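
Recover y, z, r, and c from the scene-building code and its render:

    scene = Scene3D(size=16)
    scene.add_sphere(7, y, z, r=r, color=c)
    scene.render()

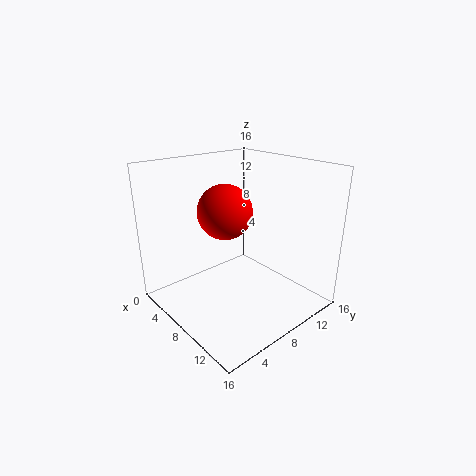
y = 7
z = 11
r = 3
c = 'red'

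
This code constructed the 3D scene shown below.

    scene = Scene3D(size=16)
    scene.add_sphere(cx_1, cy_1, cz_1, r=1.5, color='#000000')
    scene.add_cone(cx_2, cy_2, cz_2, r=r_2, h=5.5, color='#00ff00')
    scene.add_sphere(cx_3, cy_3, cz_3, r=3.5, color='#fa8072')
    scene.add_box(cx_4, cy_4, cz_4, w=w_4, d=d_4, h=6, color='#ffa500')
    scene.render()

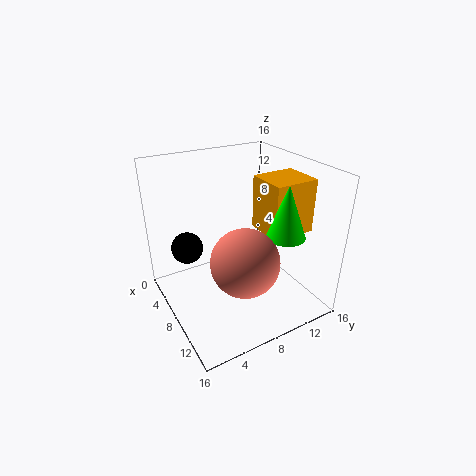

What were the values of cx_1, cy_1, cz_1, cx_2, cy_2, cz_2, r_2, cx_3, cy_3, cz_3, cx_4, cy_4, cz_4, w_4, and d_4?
cx_1 = 9.5
cy_1 = 1.5
cz_1 = 9.5
cx_2 = 12.5
cy_2 = 11
cz_2 = 9.5
r_2 = 2
cx_3 = 12
cy_3 = 6.5
cz_3 = 7.5
cx_4 = 7
cy_4 = 10.5
cz_4 = 8.5
w_4 = 4.5
d_4 = 5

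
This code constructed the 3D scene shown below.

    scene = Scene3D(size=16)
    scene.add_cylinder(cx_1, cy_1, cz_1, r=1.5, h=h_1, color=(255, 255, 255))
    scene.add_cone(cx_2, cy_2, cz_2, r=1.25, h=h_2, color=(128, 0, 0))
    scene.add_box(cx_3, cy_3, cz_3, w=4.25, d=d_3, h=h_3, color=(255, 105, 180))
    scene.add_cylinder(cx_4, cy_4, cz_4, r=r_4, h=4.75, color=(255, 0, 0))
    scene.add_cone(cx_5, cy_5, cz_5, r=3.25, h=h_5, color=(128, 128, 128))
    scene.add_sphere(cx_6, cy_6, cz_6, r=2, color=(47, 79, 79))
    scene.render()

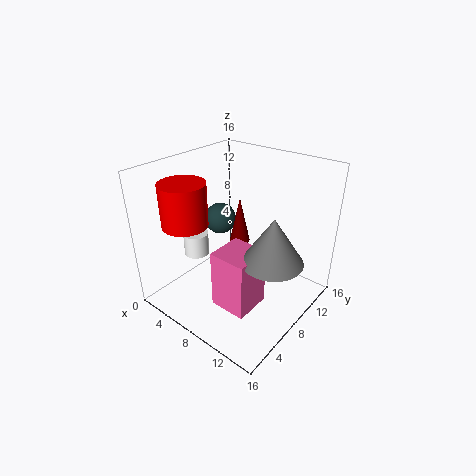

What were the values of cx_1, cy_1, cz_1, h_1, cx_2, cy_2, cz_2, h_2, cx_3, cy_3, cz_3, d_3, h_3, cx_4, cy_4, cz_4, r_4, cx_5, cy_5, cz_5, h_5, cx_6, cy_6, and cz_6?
cx_1 = 2.25, cy_1 = 7, cz_1 = 4.25, h_1 = 2.75, cx_2 = 5.25, cy_2 = 11.75, cz_2 = 5, h_2 = 5.75, cx_3 = 7.25, cy_3 = 4.25, cz_3 = 0.75, d_3 = 4.25, h_3 = 6.75, cx_4 = 3.75, cy_4 = 4.25, cz_4 = 9.75, r_4 = 2.5, cx_5 = 12.75, cy_5 = 7.75, cz_5 = 7, h_5 = 5, cx_6 = 2, cy_6 = 11.75, cz_6 = 7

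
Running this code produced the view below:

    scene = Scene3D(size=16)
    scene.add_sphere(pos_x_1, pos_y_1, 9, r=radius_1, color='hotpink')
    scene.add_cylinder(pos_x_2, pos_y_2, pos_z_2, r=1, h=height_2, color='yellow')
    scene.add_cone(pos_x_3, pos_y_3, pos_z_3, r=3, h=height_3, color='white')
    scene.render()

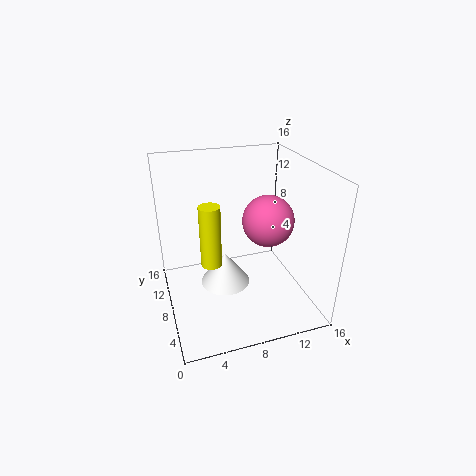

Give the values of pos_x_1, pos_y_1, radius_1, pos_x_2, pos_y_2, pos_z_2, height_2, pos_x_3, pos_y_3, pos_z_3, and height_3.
pos_x_1 = 12; pos_y_1 = 9; radius_1 = 3; pos_x_2 = 4; pos_y_2 = 4; pos_z_2 = 8; height_2 = 6; pos_x_3 = 7; pos_y_3 = 10; pos_z_3 = 1; height_3 = 4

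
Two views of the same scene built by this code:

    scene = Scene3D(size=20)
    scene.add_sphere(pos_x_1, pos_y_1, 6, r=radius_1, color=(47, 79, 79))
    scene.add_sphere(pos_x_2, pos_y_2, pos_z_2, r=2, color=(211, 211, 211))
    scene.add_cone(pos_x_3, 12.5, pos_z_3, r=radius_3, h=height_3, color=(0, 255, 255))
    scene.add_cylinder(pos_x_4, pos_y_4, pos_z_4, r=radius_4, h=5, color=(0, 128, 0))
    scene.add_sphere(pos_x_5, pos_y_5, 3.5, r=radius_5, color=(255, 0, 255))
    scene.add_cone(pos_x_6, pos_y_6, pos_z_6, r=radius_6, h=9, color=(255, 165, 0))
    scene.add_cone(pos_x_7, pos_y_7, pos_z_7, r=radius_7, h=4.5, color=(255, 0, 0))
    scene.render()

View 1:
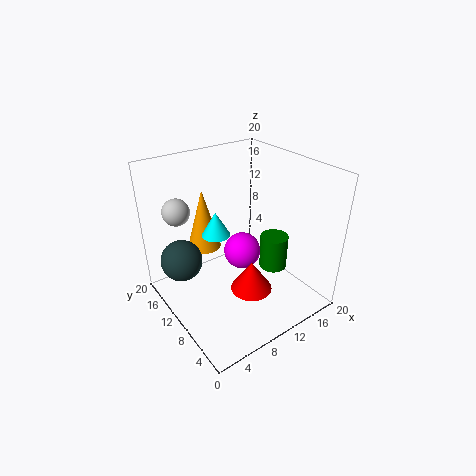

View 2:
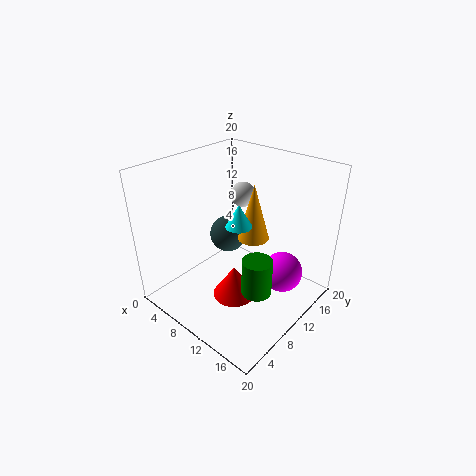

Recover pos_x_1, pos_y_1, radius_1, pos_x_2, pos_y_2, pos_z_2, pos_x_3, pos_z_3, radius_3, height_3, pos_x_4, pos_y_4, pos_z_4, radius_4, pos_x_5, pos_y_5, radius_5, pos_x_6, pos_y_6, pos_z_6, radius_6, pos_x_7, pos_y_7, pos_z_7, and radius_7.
pos_x_1 = 3.5; pos_y_1 = 15; radius_1 = 3; pos_x_2 = 4.5; pos_y_2 = 17.5; pos_z_2 = 12.5; pos_x_3 = 8; pos_z_3 = 10; radius_3 = 2; height_3 = 3.5; pos_x_4 = 15; pos_y_4 = 8; pos_z_4 = 4.5; radius_4 = 2; pos_x_5 = 14.5; pos_y_5 = 15; radius_5 = 3; pos_x_6 = 8; pos_y_6 = 16; pos_z_6 = 6.5; radius_6 = 2.5; pos_x_7 = 11; pos_y_7 = 8; pos_z_7 = 2; radius_7 = 3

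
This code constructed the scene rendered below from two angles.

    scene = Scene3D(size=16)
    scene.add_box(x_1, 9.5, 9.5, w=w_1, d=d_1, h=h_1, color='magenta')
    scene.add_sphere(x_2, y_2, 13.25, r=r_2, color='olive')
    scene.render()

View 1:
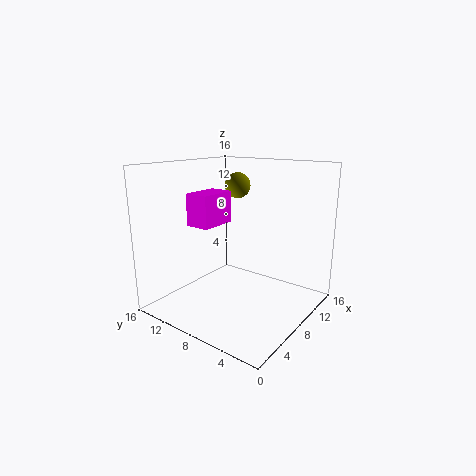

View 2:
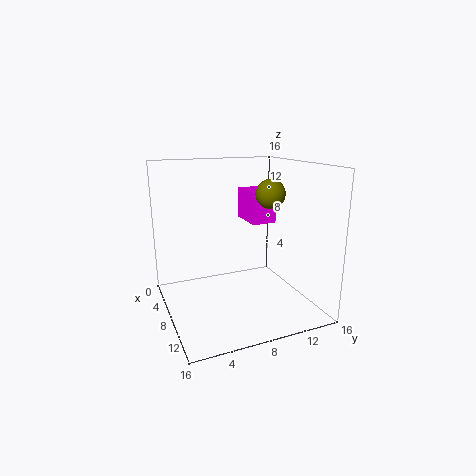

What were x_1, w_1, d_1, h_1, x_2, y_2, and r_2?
x_1 = 4.5, w_1 = 4.25, d_1 = 2.75, h_1 = 3.5, x_2 = 11, y_2 = 10.25, r_2 = 1.5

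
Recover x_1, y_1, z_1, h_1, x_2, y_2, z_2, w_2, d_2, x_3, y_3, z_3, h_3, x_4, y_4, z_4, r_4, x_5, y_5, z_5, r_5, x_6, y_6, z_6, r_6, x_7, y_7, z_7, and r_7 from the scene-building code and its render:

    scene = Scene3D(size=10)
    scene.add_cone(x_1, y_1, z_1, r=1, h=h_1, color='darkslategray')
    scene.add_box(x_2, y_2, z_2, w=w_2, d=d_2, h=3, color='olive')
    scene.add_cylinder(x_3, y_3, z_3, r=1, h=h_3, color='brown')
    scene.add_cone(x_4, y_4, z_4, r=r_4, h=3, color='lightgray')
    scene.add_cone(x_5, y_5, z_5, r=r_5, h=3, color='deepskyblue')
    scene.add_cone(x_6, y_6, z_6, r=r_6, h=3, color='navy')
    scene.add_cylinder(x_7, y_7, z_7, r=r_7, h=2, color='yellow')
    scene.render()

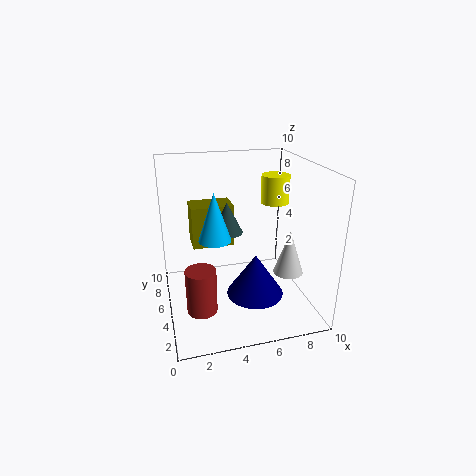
x_1 = 4
y_1 = 4
z_1 = 6
h_1 = 2
x_2 = 2
y_2 = 6
z_2 = 4
w_2 = 3
d_2 = 2
x_3 = 2
y_3 = 3
z_3 = 1
h_3 = 3
x_4 = 8
y_4 = 3
z_4 = 3
r_4 = 1
x_5 = 3
y_5 = 3
z_5 = 6
r_5 = 1
x_6 = 6
y_6 = 4
z_6 = 1
r_6 = 2
x_7 = 8
y_7 = 6
z_7 = 7
r_7 = 1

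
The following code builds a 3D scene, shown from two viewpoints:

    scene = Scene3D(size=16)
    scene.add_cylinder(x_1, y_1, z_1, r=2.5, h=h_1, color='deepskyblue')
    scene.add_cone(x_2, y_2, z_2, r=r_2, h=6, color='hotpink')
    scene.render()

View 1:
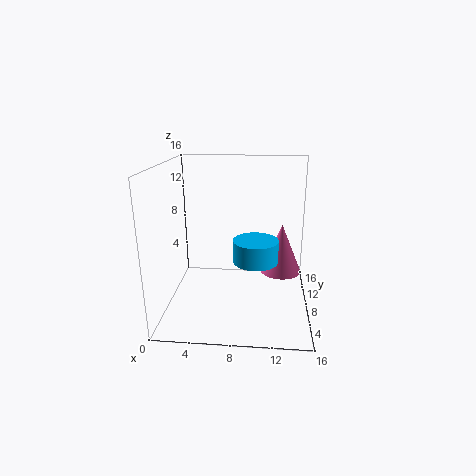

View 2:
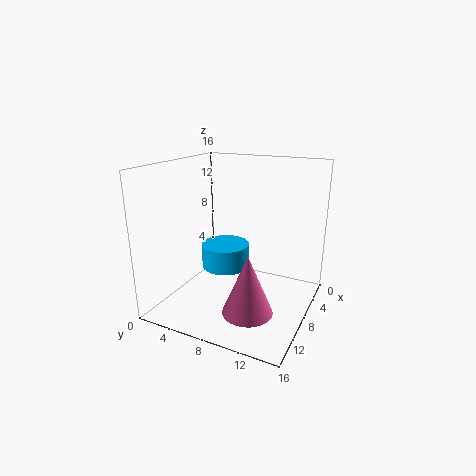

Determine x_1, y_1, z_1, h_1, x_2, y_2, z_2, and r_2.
x_1 = 10
y_1 = 7.5
z_1 = 5.5
h_1 = 2.5
x_2 = 13
y_2 = 11.5
z_2 = 2.5
r_2 = 2.5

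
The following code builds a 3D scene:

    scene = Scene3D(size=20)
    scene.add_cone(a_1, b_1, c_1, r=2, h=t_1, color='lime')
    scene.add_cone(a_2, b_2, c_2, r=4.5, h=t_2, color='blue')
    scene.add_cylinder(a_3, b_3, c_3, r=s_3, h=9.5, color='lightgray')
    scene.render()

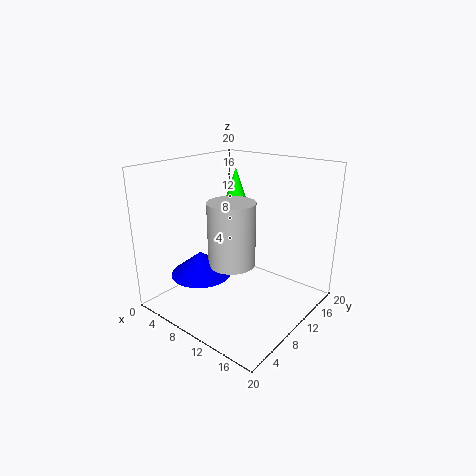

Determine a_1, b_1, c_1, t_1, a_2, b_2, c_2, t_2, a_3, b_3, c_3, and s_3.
a_1 = 3.5; b_1 = 17.5; c_1 = 12; t_1 = 6; a_2 = 4.5; b_2 = 8; c_2 = 3.5; t_2 = 3.5; a_3 = 8; b_3 = 11; c_3 = 5; s_3 = 3.5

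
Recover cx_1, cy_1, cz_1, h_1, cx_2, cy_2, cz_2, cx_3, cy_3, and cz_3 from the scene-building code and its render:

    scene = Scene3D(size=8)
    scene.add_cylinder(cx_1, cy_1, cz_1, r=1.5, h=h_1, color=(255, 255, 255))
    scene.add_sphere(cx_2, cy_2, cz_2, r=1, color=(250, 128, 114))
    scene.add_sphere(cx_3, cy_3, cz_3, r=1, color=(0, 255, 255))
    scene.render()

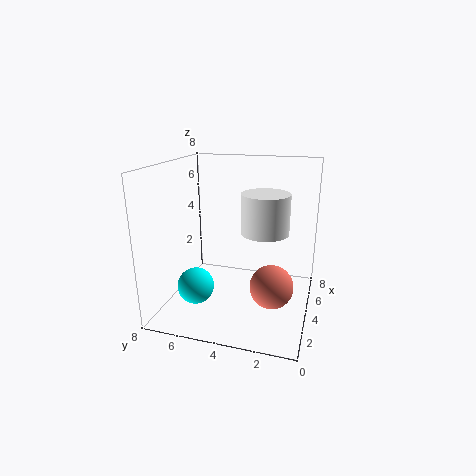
cx_1 = 6.5
cy_1 = 3
cz_1 = 3.5
h_1 = 2.5
cx_2 = 1
cy_2 = 1.5
cz_2 = 3
cx_3 = 2.5
cy_3 = 6
cz_3 = 1.5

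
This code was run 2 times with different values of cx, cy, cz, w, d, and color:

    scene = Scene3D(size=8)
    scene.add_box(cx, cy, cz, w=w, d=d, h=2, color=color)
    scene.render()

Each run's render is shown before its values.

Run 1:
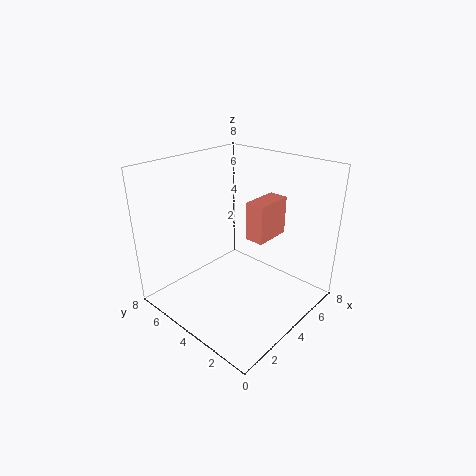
cx = 3.5
cy = 2
cz = 4.5
w = 2
d = 1
color = 'salmon'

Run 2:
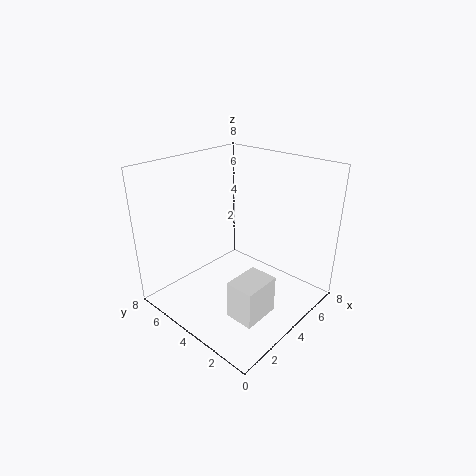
cx = 1.5
cy = 1
cz = 1
w = 2
d = 1.5
color = 'white'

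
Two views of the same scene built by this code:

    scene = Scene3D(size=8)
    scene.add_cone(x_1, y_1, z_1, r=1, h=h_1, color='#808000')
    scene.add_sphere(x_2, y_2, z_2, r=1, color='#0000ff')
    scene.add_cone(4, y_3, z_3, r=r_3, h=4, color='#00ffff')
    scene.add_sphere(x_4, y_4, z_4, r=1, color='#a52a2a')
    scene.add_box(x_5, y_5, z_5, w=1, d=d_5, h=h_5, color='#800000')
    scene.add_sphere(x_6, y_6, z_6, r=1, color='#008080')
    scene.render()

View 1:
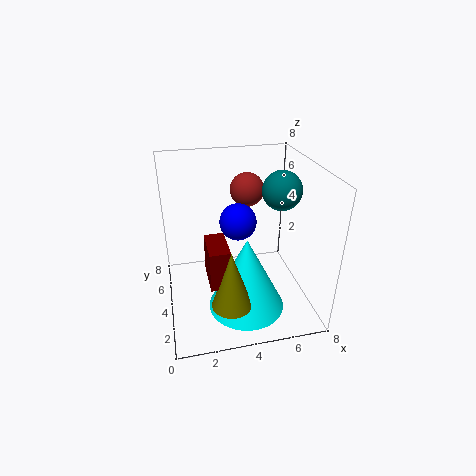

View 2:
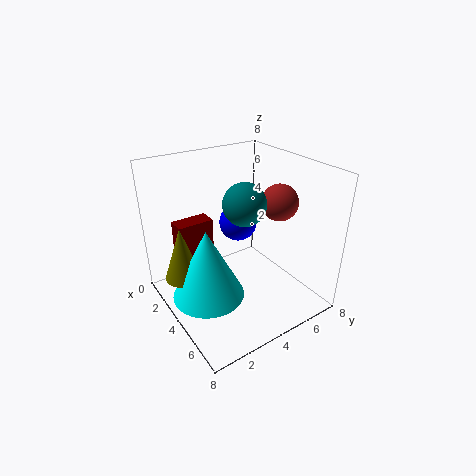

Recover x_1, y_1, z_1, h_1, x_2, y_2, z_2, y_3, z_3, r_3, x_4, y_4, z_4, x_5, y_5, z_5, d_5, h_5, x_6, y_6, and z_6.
x_1 = 3; y_1 = 1; z_1 = 2; h_1 = 3; x_2 = 4; y_2 = 4; z_2 = 5; y_3 = 2; z_3 = 1; r_3 = 2; x_4 = 5; y_4 = 6; z_4 = 6; x_5 = 2; y_5 = 1; z_5 = 3; d_5 = 2; h_5 = 2; x_6 = 6; y_6 = 3; z_6 = 7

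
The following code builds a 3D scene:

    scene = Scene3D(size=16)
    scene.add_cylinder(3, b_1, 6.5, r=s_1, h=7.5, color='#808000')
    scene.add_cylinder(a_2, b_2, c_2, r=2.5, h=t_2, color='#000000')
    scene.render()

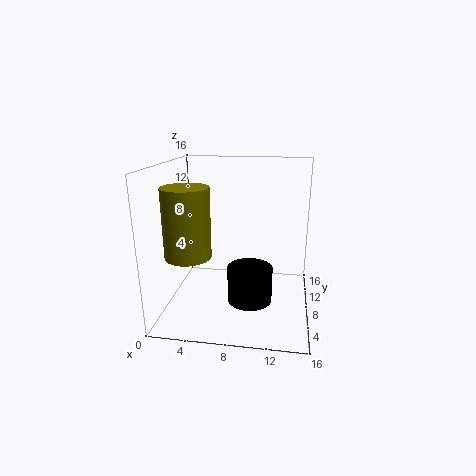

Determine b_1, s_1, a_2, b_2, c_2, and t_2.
b_1 = 5.5, s_1 = 2.5, a_2 = 9.5, b_2 = 7, c_2 = 1, t_2 = 4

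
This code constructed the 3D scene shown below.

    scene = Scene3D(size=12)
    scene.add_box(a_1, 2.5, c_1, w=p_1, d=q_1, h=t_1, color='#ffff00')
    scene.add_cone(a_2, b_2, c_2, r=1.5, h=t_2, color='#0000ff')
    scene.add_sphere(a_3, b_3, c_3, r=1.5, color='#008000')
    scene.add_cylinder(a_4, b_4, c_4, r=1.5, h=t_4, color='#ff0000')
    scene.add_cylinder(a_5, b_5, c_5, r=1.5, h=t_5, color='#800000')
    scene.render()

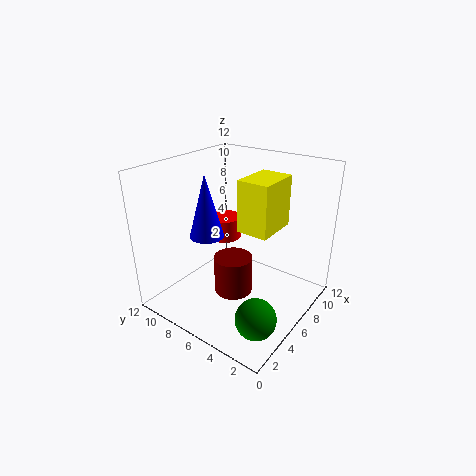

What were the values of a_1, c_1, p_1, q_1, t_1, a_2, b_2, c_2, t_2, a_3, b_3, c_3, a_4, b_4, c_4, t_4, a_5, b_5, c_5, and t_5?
a_1 = 4.5, c_1 = 7.5, p_1 = 3.5, q_1 = 2.5, t_1 = 4, a_2 = 5.5, b_2 = 9, c_2 = 5.5, t_2 = 5.5, a_3 = 2, b_3 = 1.5, c_3 = 2.5, a_4 = 8, b_4 = 9, c_4 = 4.5, t_4 = 2, a_5 = 4, b_5 = 5, c_5 = 2.5, t_5 = 3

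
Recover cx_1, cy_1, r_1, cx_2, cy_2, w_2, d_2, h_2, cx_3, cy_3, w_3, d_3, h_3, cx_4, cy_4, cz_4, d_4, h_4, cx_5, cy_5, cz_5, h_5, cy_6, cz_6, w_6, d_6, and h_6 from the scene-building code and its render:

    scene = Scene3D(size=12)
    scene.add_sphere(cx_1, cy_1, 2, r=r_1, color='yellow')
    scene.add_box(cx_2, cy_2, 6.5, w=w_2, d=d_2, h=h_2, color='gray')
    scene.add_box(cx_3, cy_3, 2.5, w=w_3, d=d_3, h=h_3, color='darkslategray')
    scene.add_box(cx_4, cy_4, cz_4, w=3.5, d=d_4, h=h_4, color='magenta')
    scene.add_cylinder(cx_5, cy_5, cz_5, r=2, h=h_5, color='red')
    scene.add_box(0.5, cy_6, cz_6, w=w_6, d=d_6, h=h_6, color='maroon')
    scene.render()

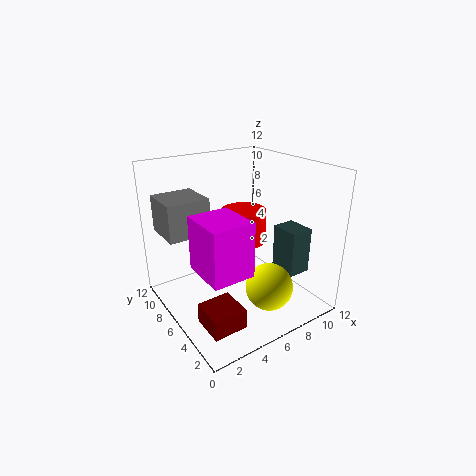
cx_1 = 7.5; cy_1 = 3.5; r_1 = 2; cx_2 = 0.5; cy_2 = 7; w_2 = 3.5; d_2 = 3.5; h_2 = 3; cx_3 = 9.5; cy_3 = 3; w_3 = 2; d_3 = 2.5; h_3 = 4; cx_4 = 2; cy_4 = 3; cz_4 = 4; d_4 = 4; h_4 = 4.5; cx_5 = 8; cy_5 = 8; cz_5 = 4.5; h_5 = 3; cy_6 = 0.5; cz_6 = 2; w_6 = 2.5; d_6 = 2.5; h_6 = 1.5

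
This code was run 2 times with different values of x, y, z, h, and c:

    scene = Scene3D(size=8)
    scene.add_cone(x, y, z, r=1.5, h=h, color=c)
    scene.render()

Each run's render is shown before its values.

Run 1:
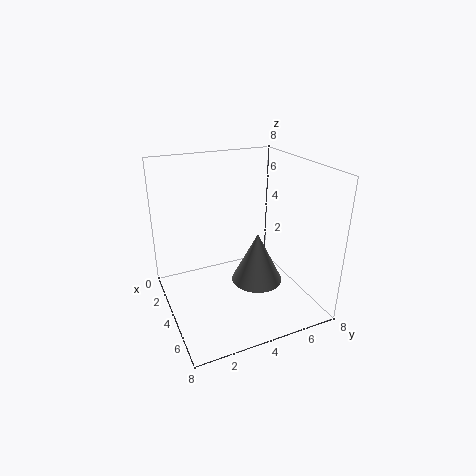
x = 4, y = 5.25, z = 1, h = 3, c = 'gray'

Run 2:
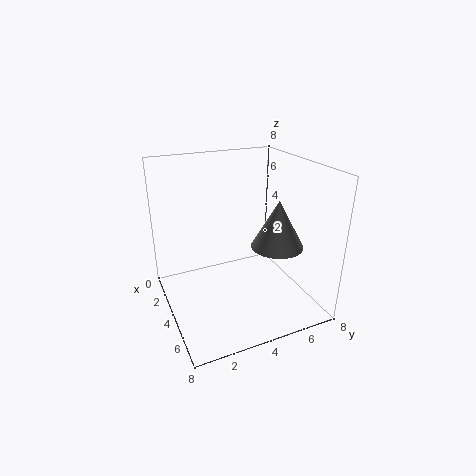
x = 4.5, y = 6.25, z = 3.25, h = 2.75, c = 'gray'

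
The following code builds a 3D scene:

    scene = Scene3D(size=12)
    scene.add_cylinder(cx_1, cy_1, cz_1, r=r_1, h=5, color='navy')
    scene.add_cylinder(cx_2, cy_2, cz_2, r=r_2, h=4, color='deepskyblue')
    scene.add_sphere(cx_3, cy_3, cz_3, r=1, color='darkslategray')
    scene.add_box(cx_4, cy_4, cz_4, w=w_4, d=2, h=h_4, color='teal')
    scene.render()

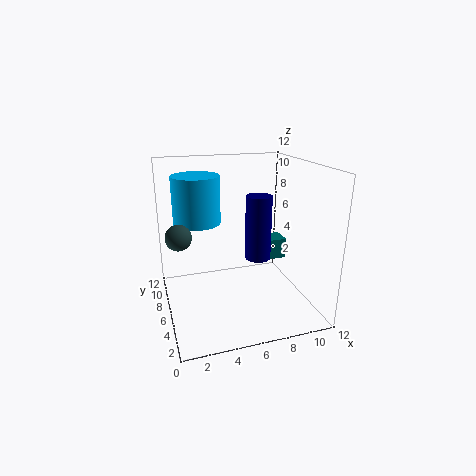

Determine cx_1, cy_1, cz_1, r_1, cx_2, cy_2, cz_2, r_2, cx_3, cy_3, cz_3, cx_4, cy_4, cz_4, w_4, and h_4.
cx_1 = 7; cy_1 = 4; cz_1 = 5; r_1 = 1; cx_2 = 3; cy_2 = 8; cz_2 = 7; r_2 = 2; cx_3 = 1; cy_3 = 5; cz_3 = 7; cx_4 = 10; cy_4 = 9; cz_4 = 2; w_4 = 2; h_4 = 2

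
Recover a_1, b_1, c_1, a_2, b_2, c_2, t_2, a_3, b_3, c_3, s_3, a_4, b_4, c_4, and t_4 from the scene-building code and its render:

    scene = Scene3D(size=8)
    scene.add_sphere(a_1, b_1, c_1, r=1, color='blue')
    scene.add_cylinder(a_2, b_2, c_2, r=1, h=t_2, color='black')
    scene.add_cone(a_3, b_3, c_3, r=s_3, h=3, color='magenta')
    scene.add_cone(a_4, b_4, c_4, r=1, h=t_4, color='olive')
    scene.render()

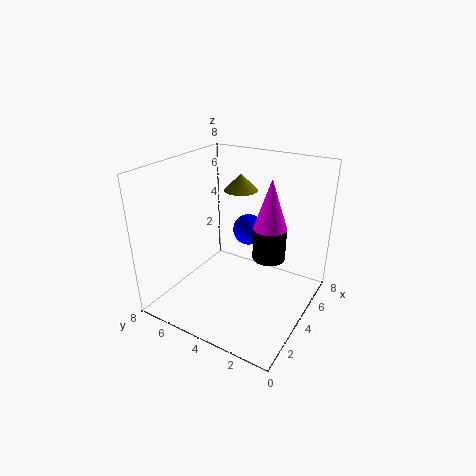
a_1 = 7, b_1 = 5, c_1 = 3, a_2 = 6, b_2 = 3, c_2 = 2, t_2 = 2, a_3 = 6, b_3 = 3, c_3 = 4, s_3 = 1, a_4 = 6, b_4 = 5, c_4 = 6, t_4 = 1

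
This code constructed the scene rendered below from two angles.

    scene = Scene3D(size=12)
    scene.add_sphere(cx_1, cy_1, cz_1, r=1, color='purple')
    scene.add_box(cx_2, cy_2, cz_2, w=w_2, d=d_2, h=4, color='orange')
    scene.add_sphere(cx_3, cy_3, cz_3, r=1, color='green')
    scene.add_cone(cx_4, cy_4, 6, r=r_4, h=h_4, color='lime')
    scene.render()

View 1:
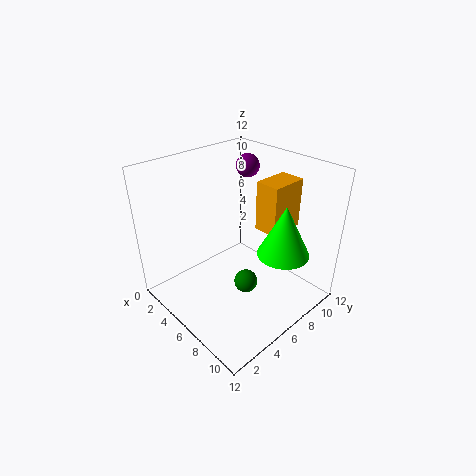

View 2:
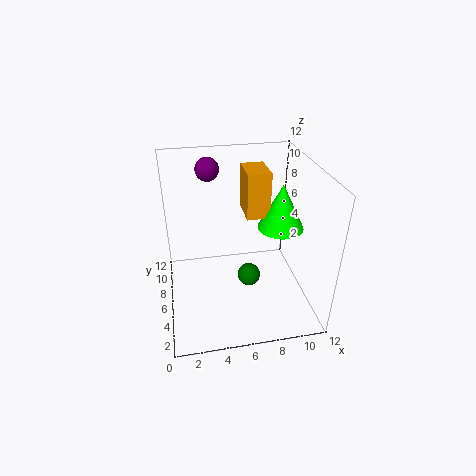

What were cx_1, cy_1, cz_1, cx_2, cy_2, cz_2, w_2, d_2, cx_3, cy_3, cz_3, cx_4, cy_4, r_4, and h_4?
cx_1 = 4, cy_1 = 9, cz_1 = 11, cx_2 = 7, cy_2 = 7, cz_2 = 7, w_2 = 2, d_2 = 3, cx_3 = 7, cy_3 = 6, cz_3 = 2, cx_4 = 10, cy_4 = 7, r_4 = 2, h_4 = 4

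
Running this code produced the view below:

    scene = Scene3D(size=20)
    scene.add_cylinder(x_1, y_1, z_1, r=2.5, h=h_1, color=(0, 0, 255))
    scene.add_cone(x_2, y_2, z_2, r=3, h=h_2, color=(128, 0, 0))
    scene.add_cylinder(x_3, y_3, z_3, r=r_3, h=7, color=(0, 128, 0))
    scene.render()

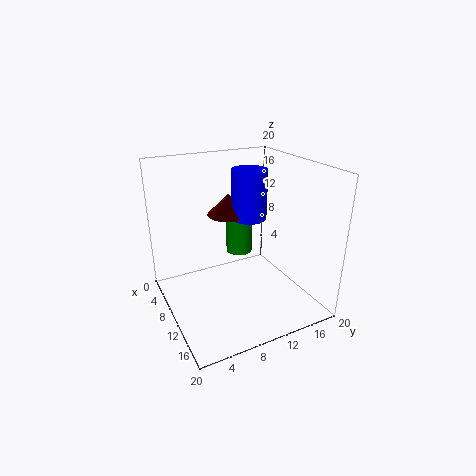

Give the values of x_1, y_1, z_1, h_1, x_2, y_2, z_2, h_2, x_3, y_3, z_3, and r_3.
x_1 = 8.5; y_1 = 12.5; z_1 = 12; h_1 = 7; x_2 = 7; y_2 = 10; z_2 = 12.5; h_2 = 3; x_3 = 5.5; y_3 = 12.5; z_3 = 5.5; r_3 = 2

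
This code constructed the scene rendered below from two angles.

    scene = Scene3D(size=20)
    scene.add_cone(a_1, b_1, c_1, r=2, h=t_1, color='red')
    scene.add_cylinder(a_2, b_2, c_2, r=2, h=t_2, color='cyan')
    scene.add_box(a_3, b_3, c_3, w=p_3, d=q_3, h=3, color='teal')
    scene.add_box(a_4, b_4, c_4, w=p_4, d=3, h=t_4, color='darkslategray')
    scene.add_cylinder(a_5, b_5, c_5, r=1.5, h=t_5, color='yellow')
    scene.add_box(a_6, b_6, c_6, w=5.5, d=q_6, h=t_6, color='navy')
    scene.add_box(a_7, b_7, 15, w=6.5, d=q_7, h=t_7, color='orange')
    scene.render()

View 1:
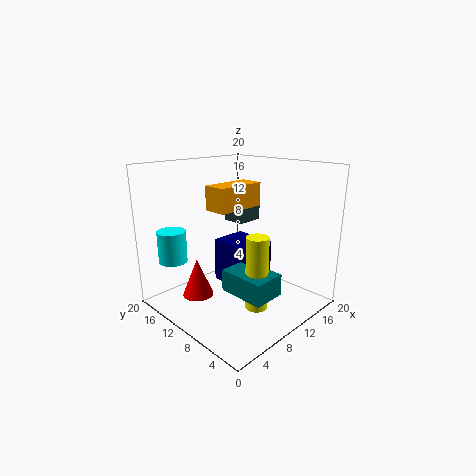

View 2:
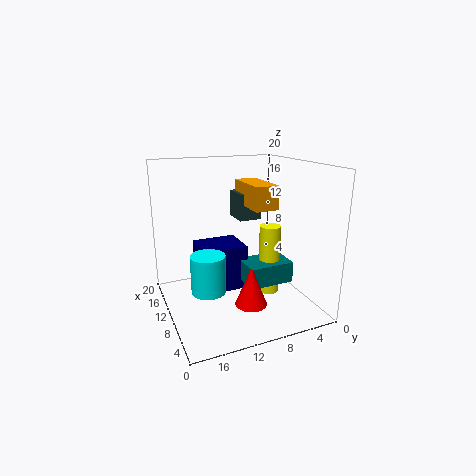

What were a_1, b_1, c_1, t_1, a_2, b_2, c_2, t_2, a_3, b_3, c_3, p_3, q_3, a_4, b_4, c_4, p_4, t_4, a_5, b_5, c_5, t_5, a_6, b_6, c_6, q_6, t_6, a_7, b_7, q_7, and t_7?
a_1 = 3.5
b_1 = 11
c_1 = 3.5
t_1 = 5
a_2 = 3.5
b_2 = 16.5
c_2 = 6.5
t_2 = 4.5
a_3 = 6.5
b_3 = 3
c_3 = 3.5
p_3 = 4.5
q_3 = 6.5
a_4 = 8
b_4 = 7.5
c_4 = 13
p_4 = 3.5
t_4 = 3.5
a_5 = 9
b_5 = 5.5
c_5 = 1.5
t_5 = 10
a_6 = 10
b_6 = 8.5
c_6 = 2
q_6 = 6.5
t_6 = 6.5
a_7 = 4.5
b_7 = 7
q_7 = 3
t_7 = 3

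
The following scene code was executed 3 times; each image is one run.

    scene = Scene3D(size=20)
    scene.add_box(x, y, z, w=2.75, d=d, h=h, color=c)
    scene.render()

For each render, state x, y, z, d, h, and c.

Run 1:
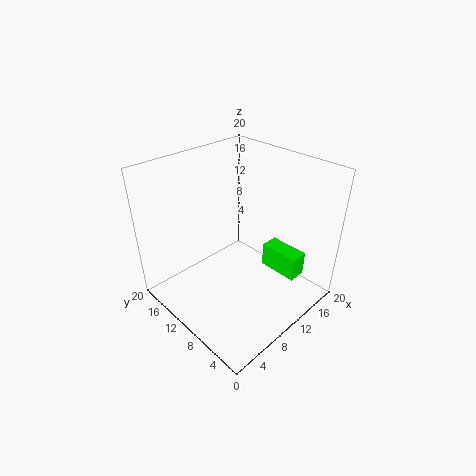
x = 15.75
y = 4.25
z = 2.25
d = 6
h = 3.75
c = 'lime'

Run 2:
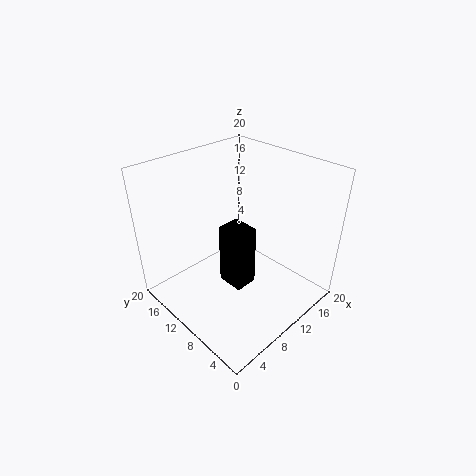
x = 4.25
y = 4
z = 8
d = 3.25
h = 7.5
c = 'black'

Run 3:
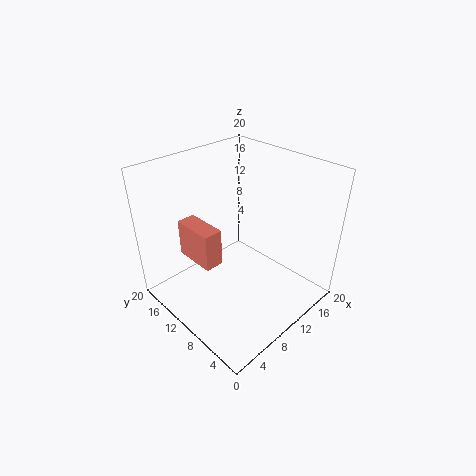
x = 5.5
y = 11.5
z = 5.75
d = 6.25
h = 5.5
c = 'salmon'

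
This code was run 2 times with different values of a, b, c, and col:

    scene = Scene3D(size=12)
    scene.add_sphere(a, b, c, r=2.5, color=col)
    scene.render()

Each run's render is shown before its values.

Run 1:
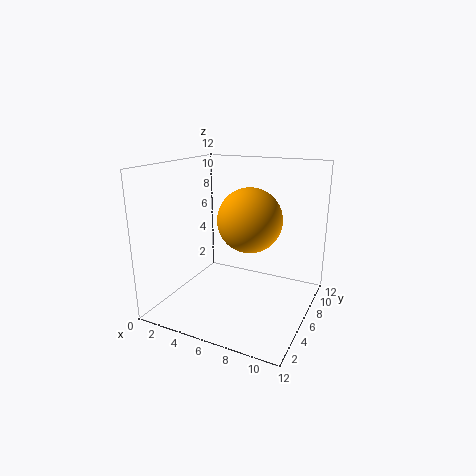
a = 7.5; b = 5; c = 8; col = 'orange'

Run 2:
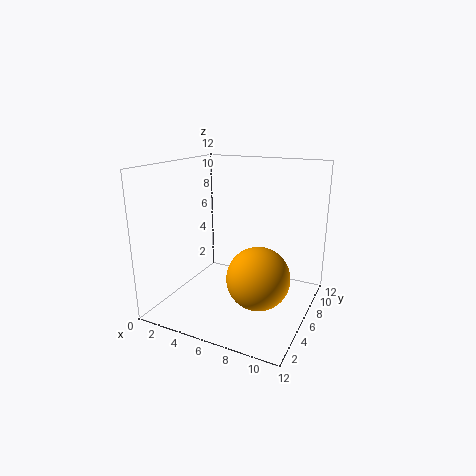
a = 8.5; b = 4.5; c = 3.5; col = 'orange'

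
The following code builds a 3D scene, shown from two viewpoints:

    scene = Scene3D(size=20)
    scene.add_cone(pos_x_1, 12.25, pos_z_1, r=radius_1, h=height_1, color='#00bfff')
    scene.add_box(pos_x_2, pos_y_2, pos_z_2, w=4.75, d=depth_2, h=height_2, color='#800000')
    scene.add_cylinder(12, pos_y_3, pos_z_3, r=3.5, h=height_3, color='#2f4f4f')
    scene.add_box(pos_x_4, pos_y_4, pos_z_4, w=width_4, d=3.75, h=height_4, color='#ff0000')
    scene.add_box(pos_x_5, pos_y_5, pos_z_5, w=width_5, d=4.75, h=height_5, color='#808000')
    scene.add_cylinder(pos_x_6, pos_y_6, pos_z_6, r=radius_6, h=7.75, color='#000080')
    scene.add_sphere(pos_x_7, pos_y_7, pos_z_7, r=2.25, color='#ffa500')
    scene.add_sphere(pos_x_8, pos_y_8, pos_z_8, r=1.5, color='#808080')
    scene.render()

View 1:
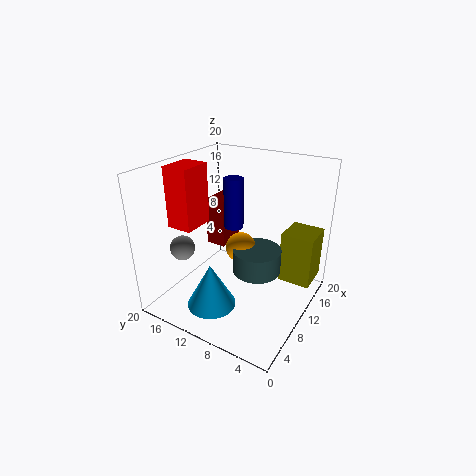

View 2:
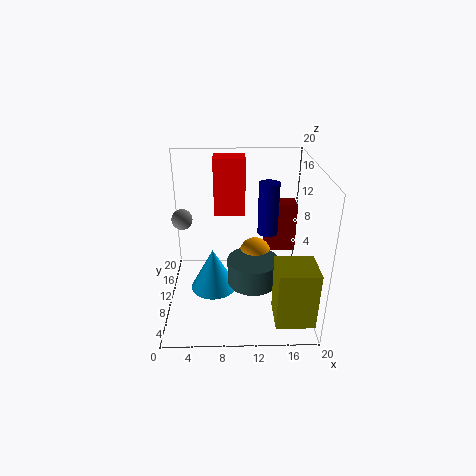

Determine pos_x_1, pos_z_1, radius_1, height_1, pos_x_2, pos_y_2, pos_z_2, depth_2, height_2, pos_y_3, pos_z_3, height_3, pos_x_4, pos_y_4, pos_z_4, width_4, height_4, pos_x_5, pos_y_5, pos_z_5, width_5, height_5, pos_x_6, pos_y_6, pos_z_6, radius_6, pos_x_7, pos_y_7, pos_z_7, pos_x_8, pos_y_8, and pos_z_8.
pos_x_1 = 6.25
pos_z_1 = 0.25
radius_1 = 3.5
height_1 = 6.5
pos_x_2 = 14.5
pos_y_2 = 15.5
pos_z_2 = 4.75
depth_2 = 3.25
height_2 = 7.75
pos_y_3 = 8
pos_z_3 = 4.25
height_3 = 3.5
pos_x_4 = 6.5
pos_y_4 = 15.75
pos_z_4 = 10.75
width_4 = 4.75
height_4 = 8.75
pos_x_5 = 14.5
pos_y_5 = 0.75
pos_z_5 = 2
width_5 = 5
height_5 = 7.75
pos_x_6 = 14.5
pos_y_6 = 13.5
pos_z_6 = 9
radius_6 = 1.5
pos_x_7 = 12.5
pos_y_7 = 11
pos_z_7 = 7
pos_x_8 = 2
pos_y_8 = 13
pos_z_8 = 11.5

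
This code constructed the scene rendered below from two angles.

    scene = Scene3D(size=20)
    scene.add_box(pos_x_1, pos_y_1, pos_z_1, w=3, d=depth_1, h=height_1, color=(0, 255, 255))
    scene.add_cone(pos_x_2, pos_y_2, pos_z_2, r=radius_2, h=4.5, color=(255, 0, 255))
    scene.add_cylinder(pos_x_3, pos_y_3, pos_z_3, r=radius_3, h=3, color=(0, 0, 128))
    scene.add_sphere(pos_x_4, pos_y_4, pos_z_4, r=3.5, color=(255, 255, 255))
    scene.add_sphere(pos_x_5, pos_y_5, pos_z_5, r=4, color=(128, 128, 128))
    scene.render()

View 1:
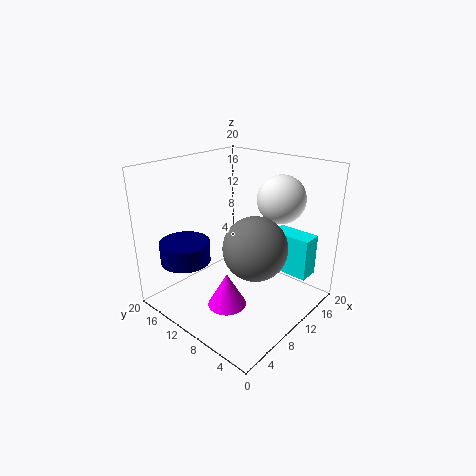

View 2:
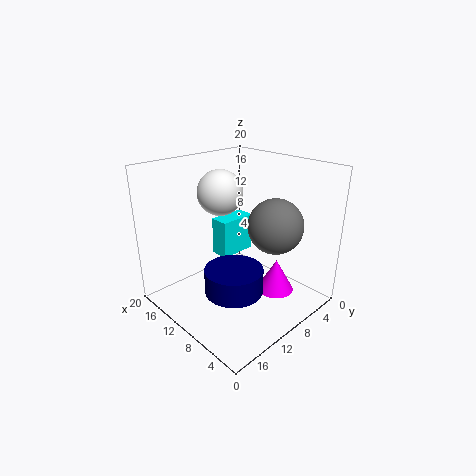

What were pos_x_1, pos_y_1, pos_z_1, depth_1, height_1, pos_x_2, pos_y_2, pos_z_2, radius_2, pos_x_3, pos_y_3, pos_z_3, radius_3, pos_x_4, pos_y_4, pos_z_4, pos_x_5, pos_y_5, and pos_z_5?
pos_x_1 = 15
pos_y_1 = 2
pos_z_1 = 4
depth_1 = 6
height_1 = 6
pos_x_2 = 5
pos_y_2 = 7.5
pos_z_2 = 3
radius_2 = 2.5
pos_x_3 = 5
pos_y_3 = 15.5
pos_z_3 = 6.5
radius_3 = 3.5
pos_x_4 = 16.5
pos_y_4 = 7.5
pos_z_4 = 14.5
pos_x_5 = 7.5
pos_y_5 = 5
pos_z_5 = 11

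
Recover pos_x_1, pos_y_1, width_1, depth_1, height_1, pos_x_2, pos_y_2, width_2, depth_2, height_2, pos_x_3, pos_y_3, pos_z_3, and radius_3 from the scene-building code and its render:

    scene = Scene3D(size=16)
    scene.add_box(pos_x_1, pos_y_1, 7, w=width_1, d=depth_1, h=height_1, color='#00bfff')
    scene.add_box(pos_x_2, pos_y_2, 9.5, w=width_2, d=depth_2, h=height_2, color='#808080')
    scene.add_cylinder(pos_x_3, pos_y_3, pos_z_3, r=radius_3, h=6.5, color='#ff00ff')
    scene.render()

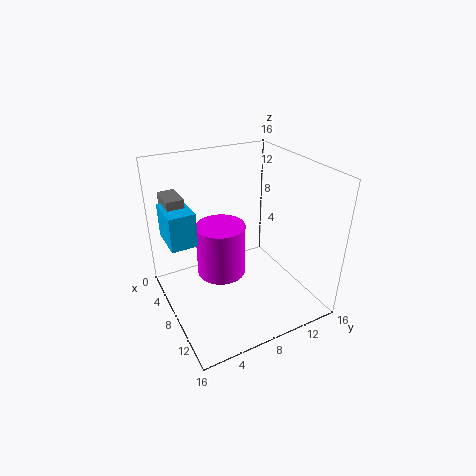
pos_x_1 = 1.5
pos_y_1 = 1
width_1 = 4.5
depth_1 = 3
height_1 = 4
pos_x_2 = 0.5
pos_y_2 = 1.5
width_2 = 3.5
depth_2 = 2
height_2 = 2.5
pos_x_3 = 4.5
pos_y_3 = 7.5
pos_z_3 = 1.5
radius_3 = 3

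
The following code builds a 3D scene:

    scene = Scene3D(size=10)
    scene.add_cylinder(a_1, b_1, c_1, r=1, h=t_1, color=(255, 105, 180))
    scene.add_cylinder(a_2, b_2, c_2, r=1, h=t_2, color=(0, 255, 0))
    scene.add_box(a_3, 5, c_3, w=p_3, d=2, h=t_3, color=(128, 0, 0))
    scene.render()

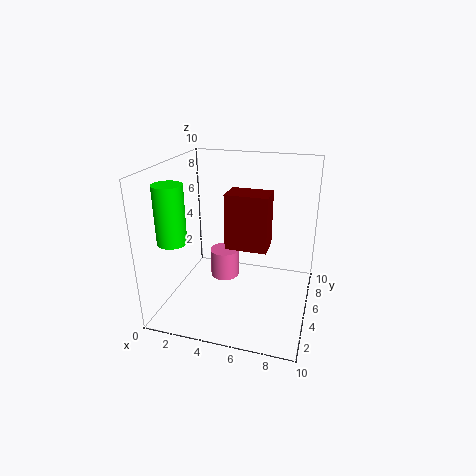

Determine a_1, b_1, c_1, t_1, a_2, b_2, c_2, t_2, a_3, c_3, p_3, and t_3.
a_1 = 4, b_1 = 5, c_1 = 2, t_1 = 2, a_2 = 1, b_2 = 3, c_2 = 5, t_2 = 4, a_3 = 4, c_3 = 4, p_3 = 3, t_3 = 4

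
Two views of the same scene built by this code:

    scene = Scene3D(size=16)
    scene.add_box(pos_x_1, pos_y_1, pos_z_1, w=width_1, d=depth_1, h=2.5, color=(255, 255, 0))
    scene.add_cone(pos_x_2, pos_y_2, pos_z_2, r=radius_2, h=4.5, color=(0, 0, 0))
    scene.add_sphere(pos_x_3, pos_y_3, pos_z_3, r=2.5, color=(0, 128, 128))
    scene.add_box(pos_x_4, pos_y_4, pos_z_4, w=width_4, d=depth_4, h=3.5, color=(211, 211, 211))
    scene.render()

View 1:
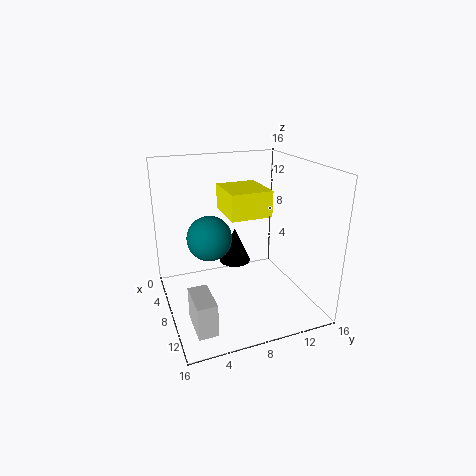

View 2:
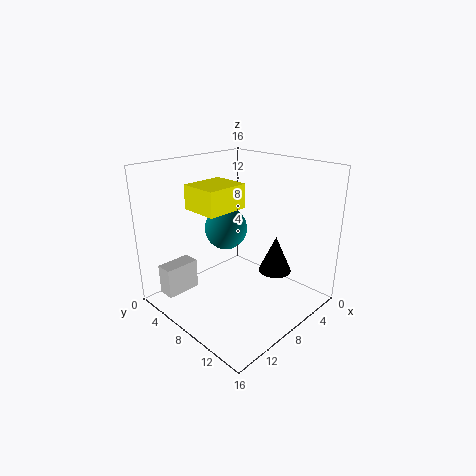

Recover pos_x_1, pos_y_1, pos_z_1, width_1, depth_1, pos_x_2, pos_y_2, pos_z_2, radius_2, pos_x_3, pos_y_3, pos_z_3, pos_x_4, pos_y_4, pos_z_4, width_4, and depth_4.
pos_x_1 = 8.5, pos_y_1 = 5.5, pos_z_1 = 12, width_1 = 4.5, depth_1 = 4, pos_x_2 = 3, pos_y_2 = 9.5, pos_z_2 = 2.5, radius_2 = 2, pos_x_3 = 7, pos_y_3 = 5, pos_z_3 = 8, pos_x_4 = 10.5, pos_y_4 = 1.5, pos_z_4 = 1, width_4 = 4, depth_4 = 2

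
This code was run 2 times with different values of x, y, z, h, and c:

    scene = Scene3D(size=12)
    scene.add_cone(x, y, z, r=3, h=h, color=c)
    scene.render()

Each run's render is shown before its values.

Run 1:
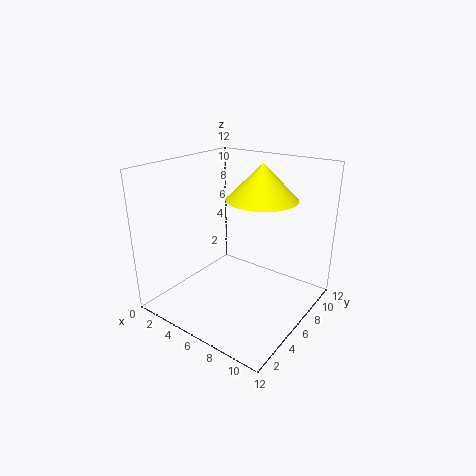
x = 7, y = 8, z = 9, h = 3, c = 'yellow'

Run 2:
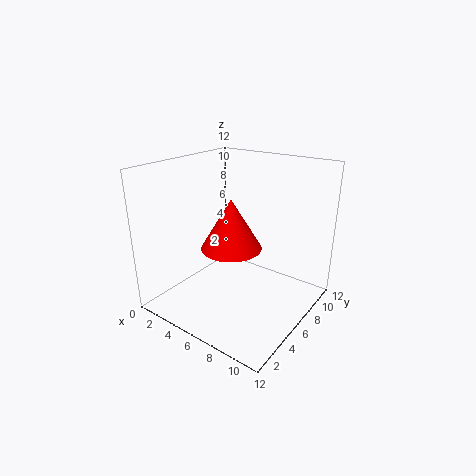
x = 3, y = 9, z = 3, h = 5, c = 'red'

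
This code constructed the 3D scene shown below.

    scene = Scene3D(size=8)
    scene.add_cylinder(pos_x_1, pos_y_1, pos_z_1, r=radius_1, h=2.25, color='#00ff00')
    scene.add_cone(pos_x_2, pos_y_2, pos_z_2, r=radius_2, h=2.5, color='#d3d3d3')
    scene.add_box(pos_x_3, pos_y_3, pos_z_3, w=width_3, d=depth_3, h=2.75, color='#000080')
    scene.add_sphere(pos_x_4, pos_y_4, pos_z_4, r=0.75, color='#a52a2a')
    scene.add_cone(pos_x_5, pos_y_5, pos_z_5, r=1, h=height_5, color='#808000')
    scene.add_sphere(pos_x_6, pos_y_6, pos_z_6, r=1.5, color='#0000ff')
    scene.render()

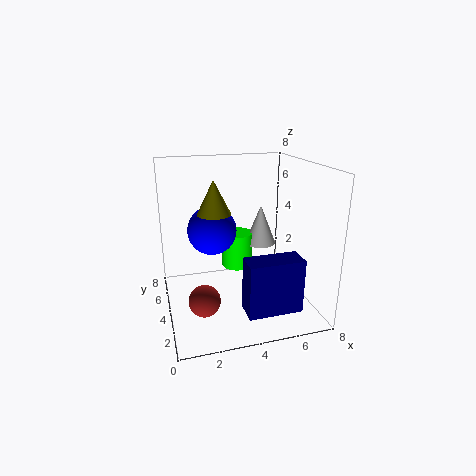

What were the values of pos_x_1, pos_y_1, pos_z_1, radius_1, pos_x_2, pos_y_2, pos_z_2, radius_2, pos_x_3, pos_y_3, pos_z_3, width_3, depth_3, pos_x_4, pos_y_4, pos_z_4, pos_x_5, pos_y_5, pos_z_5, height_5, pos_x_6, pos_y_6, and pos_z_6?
pos_x_1 = 4.75, pos_y_1 = 6.75, pos_z_1 = 1, radius_1 = 1, pos_x_2 = 6.25, pos_y_2 = 6.5, pos_z_2 = 2.5, radius_2 = 1, pos_x_3 = 3.5, pos_y_3 = 0.25, pos_z_3 = 1.25, width_3 = 2.75, depth_3 = 1.25, pos_x_4 = 1.5, pos_y_4 = 1, pos_z_4 = 2.25, pos_x_5 = 3, pos_y_5 = 5.5, pos_z_5 = 5, height_5 = 2, pos_x_6 = 3, pos_y_6 = 6.25, pos_z_6 = 3.75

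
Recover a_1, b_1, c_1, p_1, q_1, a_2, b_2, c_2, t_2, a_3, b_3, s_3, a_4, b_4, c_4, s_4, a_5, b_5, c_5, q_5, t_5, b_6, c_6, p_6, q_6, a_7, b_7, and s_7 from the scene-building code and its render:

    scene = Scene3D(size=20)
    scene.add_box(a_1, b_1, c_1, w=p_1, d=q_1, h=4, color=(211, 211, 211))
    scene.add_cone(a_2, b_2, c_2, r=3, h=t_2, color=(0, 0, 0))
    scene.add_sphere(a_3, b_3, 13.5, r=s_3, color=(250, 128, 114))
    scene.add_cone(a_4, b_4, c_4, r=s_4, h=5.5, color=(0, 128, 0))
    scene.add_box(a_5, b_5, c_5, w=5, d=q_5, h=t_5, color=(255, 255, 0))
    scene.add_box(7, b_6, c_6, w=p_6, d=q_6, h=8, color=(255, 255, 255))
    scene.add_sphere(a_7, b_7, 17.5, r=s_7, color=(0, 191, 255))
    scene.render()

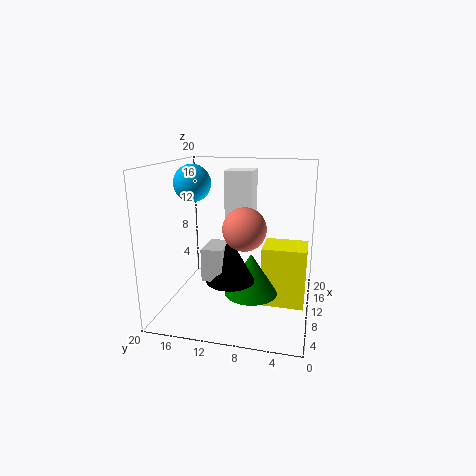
a_1 = 2, b_1 = 10, c_1 = 7, p_1 = 4, q_1 = 2.5, a_2 = 4, b_2 = 9.5, c_2 = 6.5, t_2 = 5.5, a_3 = 3, b_3 = 7.5, s_3 = 2.5, a_4 = 7, b_4 = 7.5, c_4 = 3.5, s_4 = 3.5, a_5 = 9, b_5 = 0.5, c_5 = 0.5, q_5 = 6, t_5 = 8.5, b_6 = 7.5, c_6 = 11.5, p_6 = 3.5, q_6 = 3.5, a_7 = 9, b_7 = 16, s_7 = 2.5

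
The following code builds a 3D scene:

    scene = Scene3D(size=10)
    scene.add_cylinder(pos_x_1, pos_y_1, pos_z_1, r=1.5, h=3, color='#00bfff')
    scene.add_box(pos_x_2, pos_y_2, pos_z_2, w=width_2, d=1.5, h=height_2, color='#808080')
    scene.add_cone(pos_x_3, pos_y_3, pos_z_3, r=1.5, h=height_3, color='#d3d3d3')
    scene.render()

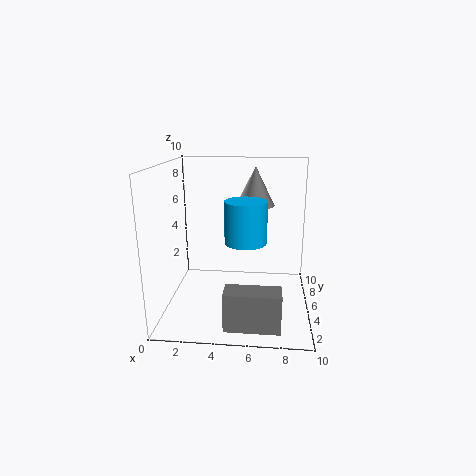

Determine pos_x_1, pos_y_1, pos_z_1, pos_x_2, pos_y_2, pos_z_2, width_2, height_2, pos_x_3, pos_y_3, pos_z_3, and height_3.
pos_x_1 = 5.5; pos_y_1 = 5.5; pos_z_1 = 4.5; pos_x_2 = 4.5; pos_y_2 = 0.5; pos_z_2 = 0.5; width_2 = 3.5; height_2 = 2.5; pos_x_3 = 6; pos_y_3 = 8.5; pos_z_3 = 6.5; height_3 = 3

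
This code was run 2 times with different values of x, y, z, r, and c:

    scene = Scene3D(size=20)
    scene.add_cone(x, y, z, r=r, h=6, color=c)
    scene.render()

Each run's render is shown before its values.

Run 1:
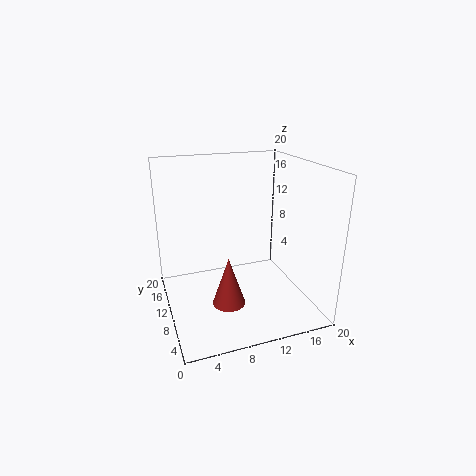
x = 6.5; y = 3.5; z = 4.5; r = 2; c = 'brown'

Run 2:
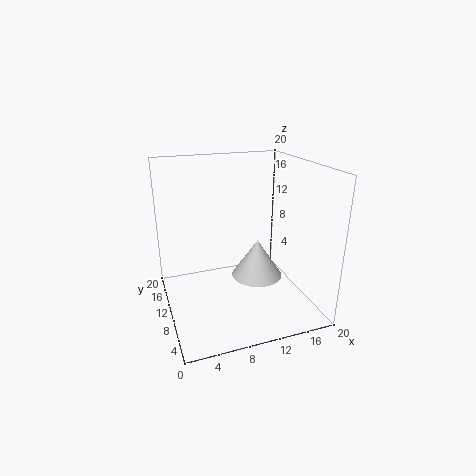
x = 14.5; y = 13.5; z = 1.5; r = 4; c = 'lightgray'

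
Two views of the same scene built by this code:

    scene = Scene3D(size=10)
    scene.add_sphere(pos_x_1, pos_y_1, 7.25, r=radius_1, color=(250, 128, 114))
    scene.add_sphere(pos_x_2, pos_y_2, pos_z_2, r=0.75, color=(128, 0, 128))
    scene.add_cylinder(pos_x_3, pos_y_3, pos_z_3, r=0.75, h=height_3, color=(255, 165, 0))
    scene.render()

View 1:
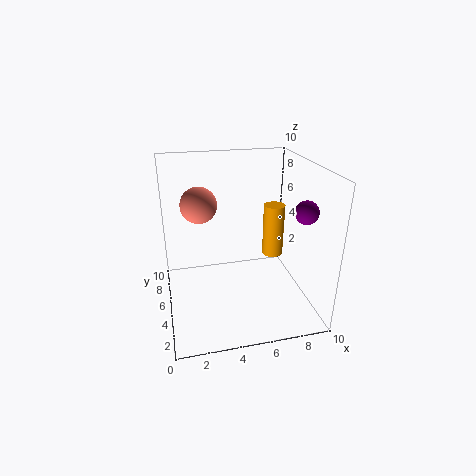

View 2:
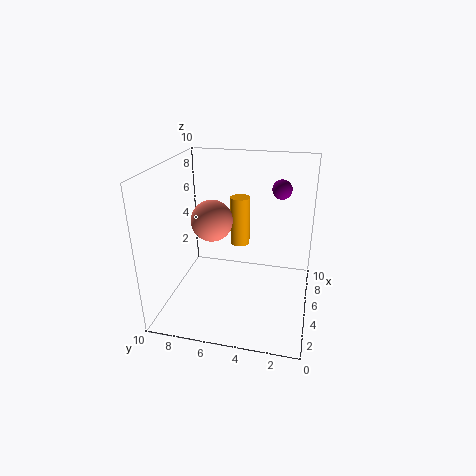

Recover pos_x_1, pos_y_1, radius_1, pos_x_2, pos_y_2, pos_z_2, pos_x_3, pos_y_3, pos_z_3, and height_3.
pos_x_1 = 2.5; pos_y_1 = 6; radius_1 = 1.25; pos_x_2 = 8.75; pos_y_2 = 2.5; pos_z_2 = 7.5; pos_x_3 = 7.75; pos_y_3 = 5.5; pos_z_3 = 3.25; height_3 = 3.75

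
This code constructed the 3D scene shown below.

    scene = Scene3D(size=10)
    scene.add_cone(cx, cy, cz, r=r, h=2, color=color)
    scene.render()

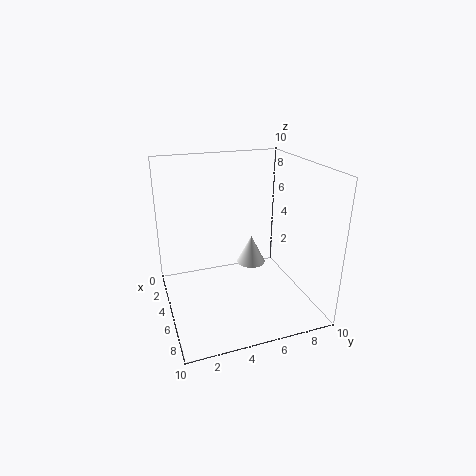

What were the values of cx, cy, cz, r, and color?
cx = 5, cy = 6, cz = 3, r = 1, color = 'white'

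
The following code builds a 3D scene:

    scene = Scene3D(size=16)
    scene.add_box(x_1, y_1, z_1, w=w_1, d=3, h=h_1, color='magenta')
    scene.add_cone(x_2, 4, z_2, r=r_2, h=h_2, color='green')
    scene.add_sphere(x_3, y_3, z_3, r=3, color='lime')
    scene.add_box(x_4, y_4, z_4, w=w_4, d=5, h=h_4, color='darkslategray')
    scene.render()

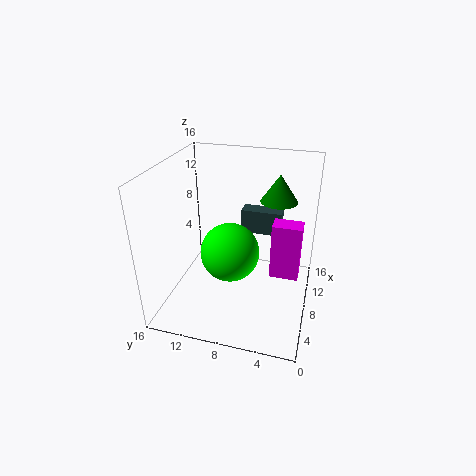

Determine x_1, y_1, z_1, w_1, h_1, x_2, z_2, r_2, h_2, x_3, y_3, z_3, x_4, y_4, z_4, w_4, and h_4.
x_1 = 6; y_1 = 1; z_1 = 5; w_1 = 2; h_1 = 6; x_2 = 10; z_2 = 12; r_2 = 2; h_2 = 3; x_3 = 5; y_3 = 8; z_3 = 8; x_4 = 13; y_4 = 4; z_4 = 6; w_4 = 2; h_4 = 3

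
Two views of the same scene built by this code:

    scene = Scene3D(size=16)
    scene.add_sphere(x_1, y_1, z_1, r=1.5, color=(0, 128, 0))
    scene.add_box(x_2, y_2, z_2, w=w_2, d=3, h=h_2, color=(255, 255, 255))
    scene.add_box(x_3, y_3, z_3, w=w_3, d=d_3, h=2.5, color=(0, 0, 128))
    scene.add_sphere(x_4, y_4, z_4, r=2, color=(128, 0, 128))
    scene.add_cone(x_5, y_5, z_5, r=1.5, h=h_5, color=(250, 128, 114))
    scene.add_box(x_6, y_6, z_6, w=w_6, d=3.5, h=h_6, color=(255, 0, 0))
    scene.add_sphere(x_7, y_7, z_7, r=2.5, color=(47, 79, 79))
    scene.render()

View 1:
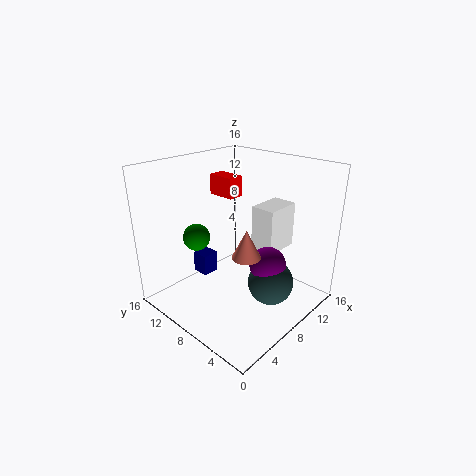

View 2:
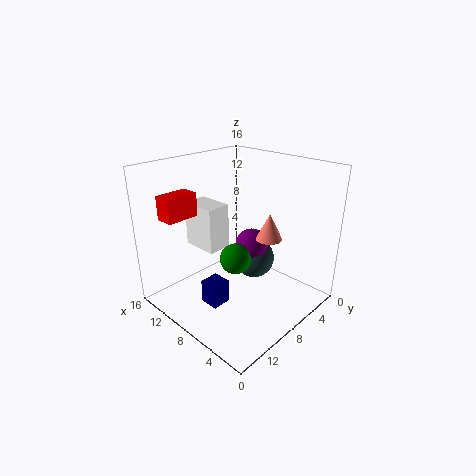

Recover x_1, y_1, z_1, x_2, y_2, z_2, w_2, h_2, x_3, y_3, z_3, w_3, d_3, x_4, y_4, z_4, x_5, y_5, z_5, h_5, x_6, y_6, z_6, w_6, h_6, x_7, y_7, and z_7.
x_1 = 5, y_1 = 11.5, z_1 = 8, x_2 = 11.5, y_2 = 6, z_2 = 5, w_2 = 4.5, h_2 = 5.5, x_3 = 6, y_3 = 11.5, z_3 = 2.5, w_3 = 2, d_3 = 2, x_4 = 9, y_4 = 4.5, z_4 = 5.5, x_5 = 6, y_5 = 5, z_5 = 7.5, h_5 = 3, x_6 = 10.5, y_6 = 11.5, z_6 = 11, w_6 = 2, h_6 = 2.5, x_7 = 9, y_7 = 4, z_7 = 3.5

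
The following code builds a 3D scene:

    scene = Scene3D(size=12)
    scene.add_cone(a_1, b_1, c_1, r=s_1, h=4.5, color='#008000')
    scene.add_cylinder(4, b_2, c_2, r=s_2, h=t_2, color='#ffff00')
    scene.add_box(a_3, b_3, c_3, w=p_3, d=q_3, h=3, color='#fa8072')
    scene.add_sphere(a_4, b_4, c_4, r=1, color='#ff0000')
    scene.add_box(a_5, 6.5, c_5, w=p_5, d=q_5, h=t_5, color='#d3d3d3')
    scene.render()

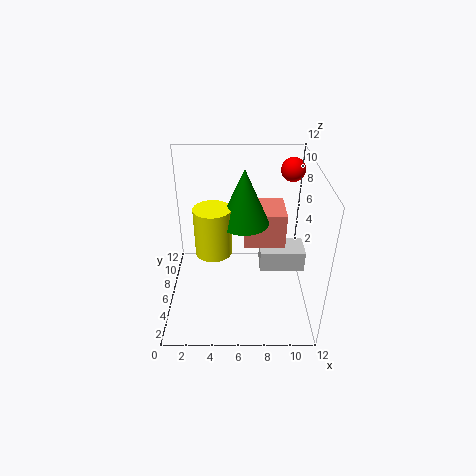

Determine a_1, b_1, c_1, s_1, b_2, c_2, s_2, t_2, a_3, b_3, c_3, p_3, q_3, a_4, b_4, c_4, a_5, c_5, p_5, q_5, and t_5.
a_1 = 6.5, b_1 = 6, c_1 = 7.5, s_1 = 2, b_2 = 5.5, c_2 = 5, s_2 = 1.5, t_2 = 4, a_3 = 6.5, b_3 = 6, c_3 = 5, p_3 = 3.5, q_3 = 3.5, a_4 = 10.5, b_4 = 8.5, c_4 = 11, a_5 = 8, c_5 = 2, p_5 = 4, q_5 = 2.5, t_5 = 2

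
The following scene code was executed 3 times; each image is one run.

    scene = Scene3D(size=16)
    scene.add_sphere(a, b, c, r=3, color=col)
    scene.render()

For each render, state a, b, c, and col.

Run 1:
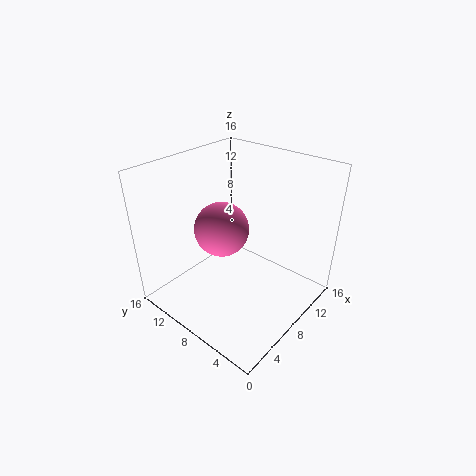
a = 7
b = 9.5
c = 9
col = 'hotpink'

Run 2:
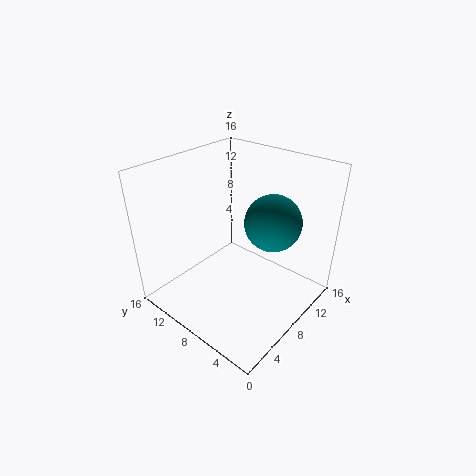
a = 9.5
b = 4.5
c = 10.5
col = 'teal'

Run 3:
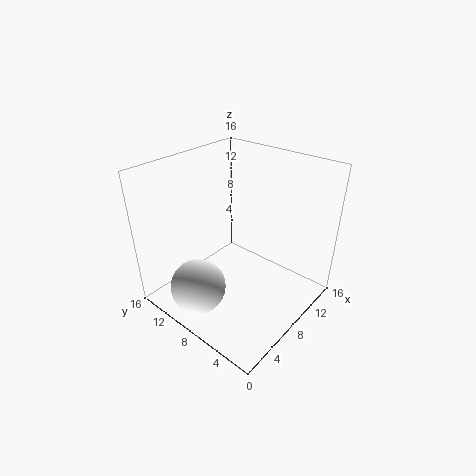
a = 3
b = 9.5
c = 3.5
col = 'white'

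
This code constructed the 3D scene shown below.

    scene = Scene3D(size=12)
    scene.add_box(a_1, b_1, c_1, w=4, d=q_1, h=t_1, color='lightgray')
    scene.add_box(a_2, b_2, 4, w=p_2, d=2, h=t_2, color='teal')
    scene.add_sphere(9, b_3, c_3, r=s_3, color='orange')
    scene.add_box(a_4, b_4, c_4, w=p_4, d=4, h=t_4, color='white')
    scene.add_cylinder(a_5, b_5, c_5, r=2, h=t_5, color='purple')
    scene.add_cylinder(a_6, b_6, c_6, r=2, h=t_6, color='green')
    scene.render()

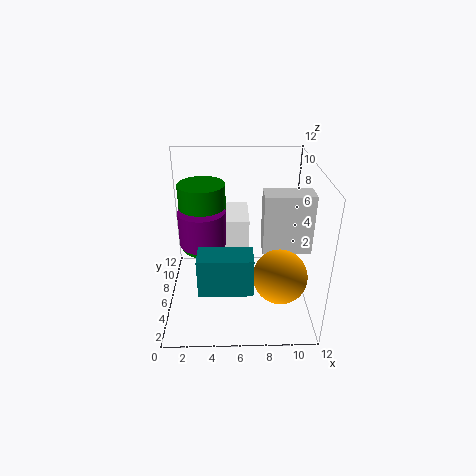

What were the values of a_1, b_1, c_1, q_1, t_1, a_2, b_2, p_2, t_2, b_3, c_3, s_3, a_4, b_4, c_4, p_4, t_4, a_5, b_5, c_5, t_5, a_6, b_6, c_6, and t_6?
a_1 = 8
b_1 = 5
c_1 = 5
q_1 = 2
t_1 = 5
a_2 = 3
b_2 = 1
p_2 = 4
t_2 = 3
b_3 = 2
c_3 = 5
s_3 = 2
a_4 = 3
b_4 = 7
c_4 = 4
p_4 = 4
t_4 = 3
a_5 = 3
b_5 = 7
c_5 = 5
t_5 = 3
a_6 = 3
b_6 = 8
c_6 = 4
t_6 = 6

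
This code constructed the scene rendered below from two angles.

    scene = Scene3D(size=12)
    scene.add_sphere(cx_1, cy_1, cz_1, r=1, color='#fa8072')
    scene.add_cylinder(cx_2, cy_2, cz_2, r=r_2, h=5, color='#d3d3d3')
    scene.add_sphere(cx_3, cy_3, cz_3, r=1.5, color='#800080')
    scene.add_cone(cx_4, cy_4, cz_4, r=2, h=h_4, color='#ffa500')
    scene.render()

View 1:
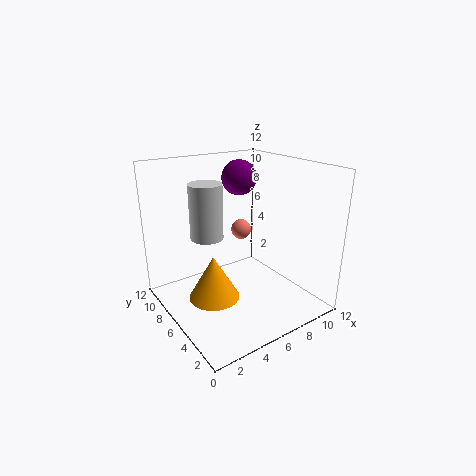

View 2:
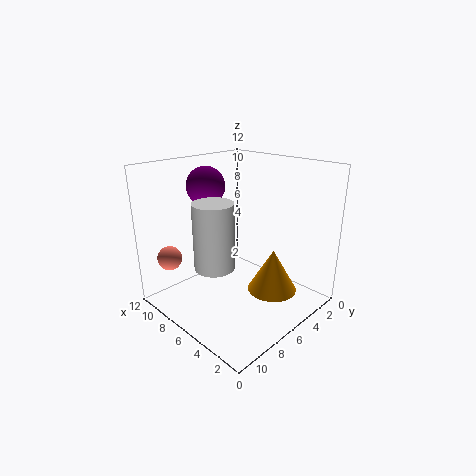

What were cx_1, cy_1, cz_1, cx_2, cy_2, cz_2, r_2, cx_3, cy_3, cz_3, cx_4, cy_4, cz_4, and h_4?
cx_1 = 9.5, cy_1 = 10.5, cz_1 = 4.5, cx_2 = 5, cy_2 = 9.5, cz_2 = 5, r_2 = 1.5, cx_3 = 7.5, cy_3 = 8, cz_3 = 10.5, cx_4 = 3, cy_4 = 5, cz_4 = 2, h_4 = 3.5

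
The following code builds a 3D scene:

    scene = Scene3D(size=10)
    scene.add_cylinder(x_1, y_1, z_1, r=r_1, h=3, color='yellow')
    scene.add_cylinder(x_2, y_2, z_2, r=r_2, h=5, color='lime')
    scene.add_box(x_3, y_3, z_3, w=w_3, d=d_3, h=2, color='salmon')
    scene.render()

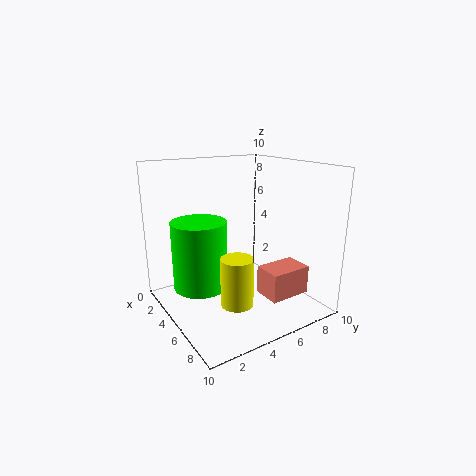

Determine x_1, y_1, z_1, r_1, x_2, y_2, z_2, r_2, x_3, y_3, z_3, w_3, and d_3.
x_1 = 8
y_1 = 3
z_1 = 2
r_1 = 1
x_2 = 3
y_2 = 3
z_2 = 1
r_2 = 2
x_3 = 6
y_3 = 6
z_3 = 1
w_3 = 2
d_3 = 3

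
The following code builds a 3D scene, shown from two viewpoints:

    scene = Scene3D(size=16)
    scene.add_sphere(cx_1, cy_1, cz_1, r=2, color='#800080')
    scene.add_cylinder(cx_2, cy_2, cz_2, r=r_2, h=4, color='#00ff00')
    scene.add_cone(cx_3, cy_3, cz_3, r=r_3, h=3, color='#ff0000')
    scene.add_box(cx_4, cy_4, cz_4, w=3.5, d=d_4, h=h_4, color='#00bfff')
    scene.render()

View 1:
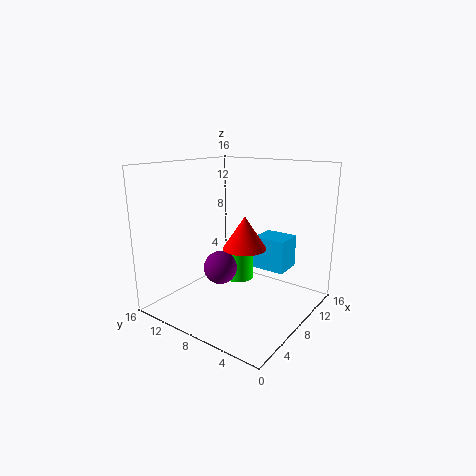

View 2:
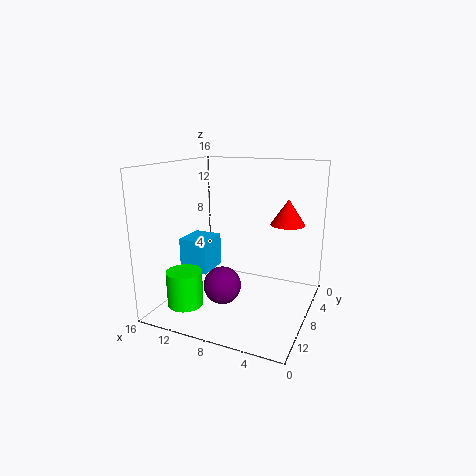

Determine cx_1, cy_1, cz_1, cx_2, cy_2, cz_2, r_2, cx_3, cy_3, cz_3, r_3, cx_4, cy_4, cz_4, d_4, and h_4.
cx_1 = 8.5; cy_1 = 11; cz_1 = 3.5; cx_2 = 13; cy_2 = 11.5; cz_2 = 0.5; r_2 = 2; cx_3 = 3.5; cy_3 = 4; cz_3 = 9; r_3 = 2; cx_4 = 12; cy_4 = 4.5; cz_4 = 3; d_4 = 4; h_4 = 4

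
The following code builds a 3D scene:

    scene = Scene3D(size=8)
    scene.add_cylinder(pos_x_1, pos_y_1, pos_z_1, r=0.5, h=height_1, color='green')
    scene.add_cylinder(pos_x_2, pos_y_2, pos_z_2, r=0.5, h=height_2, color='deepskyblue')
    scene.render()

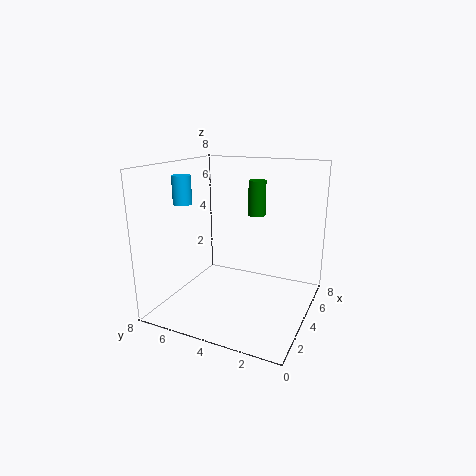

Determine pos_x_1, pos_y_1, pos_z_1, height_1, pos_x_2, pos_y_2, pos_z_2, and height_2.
pos_x_1 = 5.5, pos_y_1 = 3.5, pos_z_1 = 5, height_1 = 2, pos_x_2 = 2.5, pos_y_2 = 6.5, pos_z_2 = 6, height_2 = 1.5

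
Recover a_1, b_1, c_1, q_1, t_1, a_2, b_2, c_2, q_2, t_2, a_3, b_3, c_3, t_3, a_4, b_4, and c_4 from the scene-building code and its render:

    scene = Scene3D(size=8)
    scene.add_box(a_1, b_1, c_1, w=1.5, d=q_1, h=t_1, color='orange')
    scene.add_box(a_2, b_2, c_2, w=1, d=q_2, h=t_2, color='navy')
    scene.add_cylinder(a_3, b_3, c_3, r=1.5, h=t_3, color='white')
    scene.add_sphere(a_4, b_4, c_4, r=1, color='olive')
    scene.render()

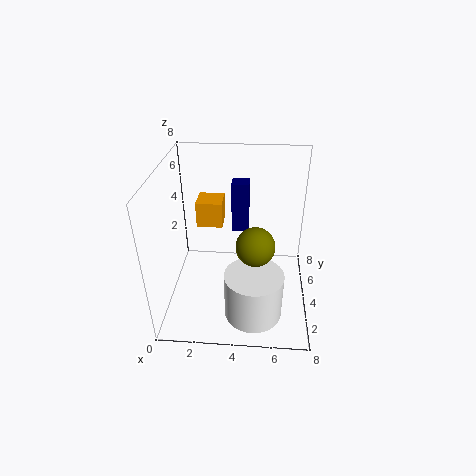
a_1 = 1.5
b_1 = 5
c_1 = 4
q_1 = 1.5
t_1 = 1.5
a_2 = 3.5
b_2 = 5.5
c_2 = 3.5
q_2 = 1
t_2 = 3
a_3 = 5
b_3 = 1.5
c_3 = 1
t_3 = 2.5
a_4 = 5
b_4 = 2.5
c_4 = 4.5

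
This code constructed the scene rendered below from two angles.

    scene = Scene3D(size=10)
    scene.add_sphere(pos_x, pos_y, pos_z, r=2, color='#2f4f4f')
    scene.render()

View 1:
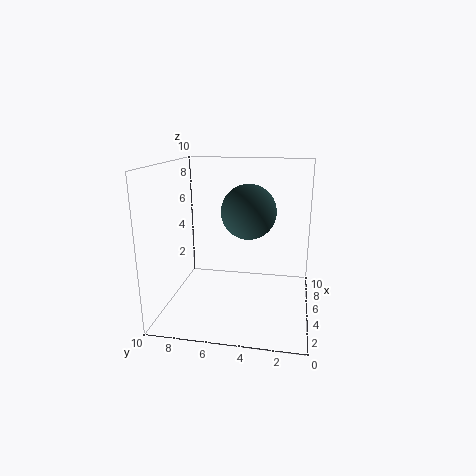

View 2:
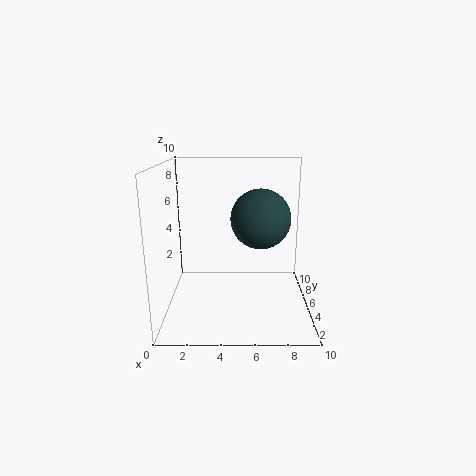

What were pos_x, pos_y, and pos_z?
pos_x = 6.5; pos_y = 4.5; pos_z = 6.5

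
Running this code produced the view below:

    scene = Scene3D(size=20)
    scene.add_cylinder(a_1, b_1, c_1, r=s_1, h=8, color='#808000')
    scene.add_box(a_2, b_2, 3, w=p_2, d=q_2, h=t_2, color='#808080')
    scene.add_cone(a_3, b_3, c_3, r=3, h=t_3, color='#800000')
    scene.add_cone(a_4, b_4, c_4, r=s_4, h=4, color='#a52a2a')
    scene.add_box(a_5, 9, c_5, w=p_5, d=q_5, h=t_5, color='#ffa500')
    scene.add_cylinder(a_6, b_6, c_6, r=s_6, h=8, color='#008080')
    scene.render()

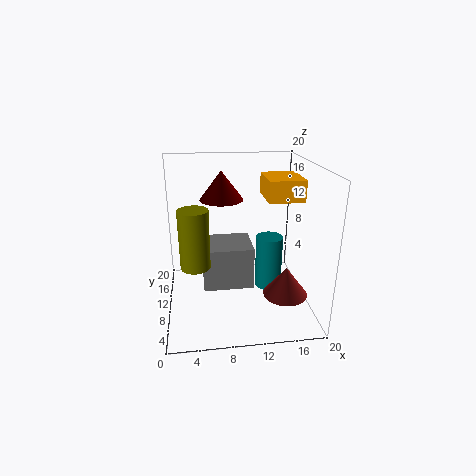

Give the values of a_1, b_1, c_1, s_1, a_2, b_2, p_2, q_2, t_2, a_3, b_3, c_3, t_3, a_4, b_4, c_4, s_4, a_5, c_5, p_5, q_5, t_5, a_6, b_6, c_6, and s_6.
a_1 = 4; b_1 = 8; c_1 = 7; s_1 = 2; a_2 = 5; b_2 = 8; p_2 = 7; q_2 = 6; t_2 = 6; a_3 = 8; b_3 = 12; c_3 = 15; t_3 = 4; a_4 = 16; b_4 = 6; c_4 = 3; s_4 = 3; a_5 = 14; c_5 = 15; p_5 = 5; q_5 = 6; t_5 = 3; a_6 = 15; b_6 = 12; c_6 = 1; s_6 = 2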